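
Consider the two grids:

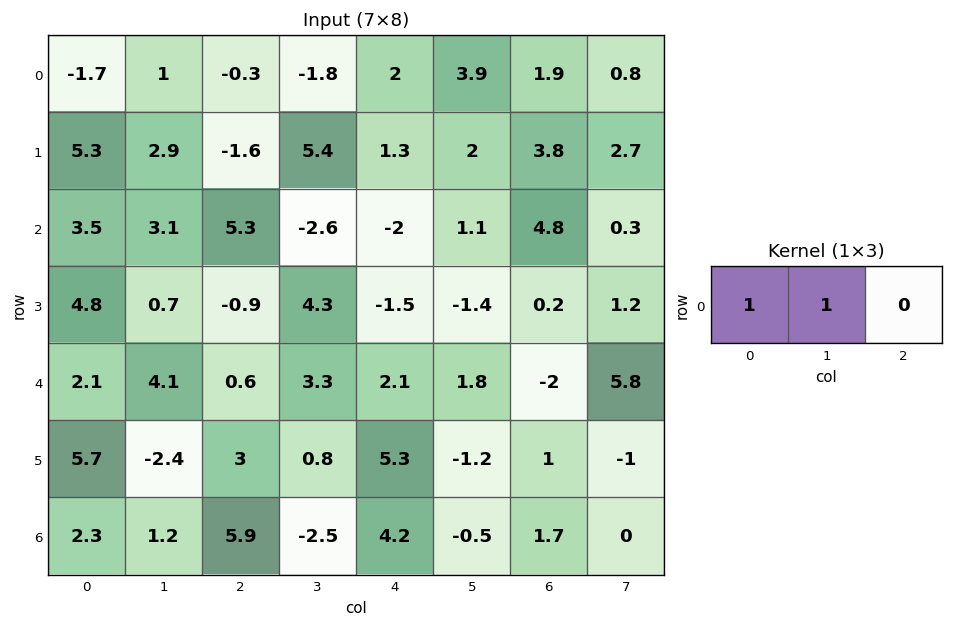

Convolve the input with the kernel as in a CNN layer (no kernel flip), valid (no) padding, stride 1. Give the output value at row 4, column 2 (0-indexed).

The receptive field on the input at this output position is [0.6 3.3 2.1]. Elementwise product with the kernel and sum: 0.6·1 + 3.3·1.

3.9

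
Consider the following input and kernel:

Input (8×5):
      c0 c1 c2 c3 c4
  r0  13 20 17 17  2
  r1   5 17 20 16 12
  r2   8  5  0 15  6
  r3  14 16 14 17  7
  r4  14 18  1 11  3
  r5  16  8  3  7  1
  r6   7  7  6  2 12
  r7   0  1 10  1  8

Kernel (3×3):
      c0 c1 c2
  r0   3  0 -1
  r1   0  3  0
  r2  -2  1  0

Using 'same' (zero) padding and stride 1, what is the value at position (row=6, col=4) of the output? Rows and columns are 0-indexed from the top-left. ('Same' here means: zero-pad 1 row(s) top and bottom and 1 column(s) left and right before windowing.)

The receptive field on the zero-padded input at this output position is [7 1 0 / 2 12 0 / 1 8 0]. Elementwise product with the kernel and sum: 7·3 + 0·-1 + 12·3 + 1·-2 + 8·1.

63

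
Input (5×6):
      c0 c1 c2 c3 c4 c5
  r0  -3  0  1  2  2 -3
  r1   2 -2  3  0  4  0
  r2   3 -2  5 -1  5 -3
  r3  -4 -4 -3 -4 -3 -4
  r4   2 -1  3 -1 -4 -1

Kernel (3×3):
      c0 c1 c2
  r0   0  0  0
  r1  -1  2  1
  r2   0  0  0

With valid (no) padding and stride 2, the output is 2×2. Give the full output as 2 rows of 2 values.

Output[0,0]: The receptive field on the input at this output position is [-3 0 1 / 2 -2 3 / 3 -2 5]. Elementwise product with the kernel and sum: 2·-1 + -2·2 + 3·1.
Output[0,1]: The receptive field on the input at this output position is [1 2 2 / 3 0 4 / 5 -1 5]. Elementwise product with the kernel and sum: 3·-1 + 0·2 + 4·1.

-3 1
-7 -8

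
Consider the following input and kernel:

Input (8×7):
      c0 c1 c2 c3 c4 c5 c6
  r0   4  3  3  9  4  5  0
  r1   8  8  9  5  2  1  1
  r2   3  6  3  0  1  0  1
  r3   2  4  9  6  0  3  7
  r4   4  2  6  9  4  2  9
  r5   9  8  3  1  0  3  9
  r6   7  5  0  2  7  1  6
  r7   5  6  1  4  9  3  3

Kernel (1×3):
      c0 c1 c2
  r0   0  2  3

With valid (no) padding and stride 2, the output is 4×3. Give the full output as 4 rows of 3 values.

15 30 10
21 3 3
22 30 31
10 25 20

Output[0,0]: The receptive field on the input at this output position is [4 3 3]. Elementwise product with the kernel and sum: 3·2 + 3·3.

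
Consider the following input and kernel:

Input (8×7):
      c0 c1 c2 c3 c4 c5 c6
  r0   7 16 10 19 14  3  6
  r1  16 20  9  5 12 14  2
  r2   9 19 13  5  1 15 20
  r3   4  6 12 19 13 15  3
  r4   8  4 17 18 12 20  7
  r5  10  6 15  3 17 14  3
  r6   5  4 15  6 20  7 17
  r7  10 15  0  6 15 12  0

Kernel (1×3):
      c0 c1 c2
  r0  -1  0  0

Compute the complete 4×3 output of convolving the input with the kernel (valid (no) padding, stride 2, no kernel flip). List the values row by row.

-7 -10 -14
-9 -13 -1
-8 -17 -12
-5 -15 -20

Output[0,0]: The receptive field on the input at this output position is [7 16 10]. Elementwise product with the kernel and sum: 7·-1.
Output[0,1]: The receptive field on the input at this output position is [10 19 14]. Elementwise product with the kernel and sum: 10·-1.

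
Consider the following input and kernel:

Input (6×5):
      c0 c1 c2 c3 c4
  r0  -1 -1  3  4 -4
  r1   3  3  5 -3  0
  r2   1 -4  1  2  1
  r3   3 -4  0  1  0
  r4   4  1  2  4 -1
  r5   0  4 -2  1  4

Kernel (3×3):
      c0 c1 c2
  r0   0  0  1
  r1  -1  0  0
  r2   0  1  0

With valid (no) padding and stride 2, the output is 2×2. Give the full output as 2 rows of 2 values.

-4 -7
-1 5

Output[0,0]: The receptive field on the input at this output position is [-1 -1 3 / 3 3 5 / 1 -4 1]. Elementwise product with the kernel and sum: 3·1 + 3·-1 + -4·1.
Output[0,1]: The receptive field on the input at this output position is [3 4 -4 / 5 -3 0 / 1 2 1]. Elementwise product with the kernel and sum: -4·1 + 5·-1 + 2·1.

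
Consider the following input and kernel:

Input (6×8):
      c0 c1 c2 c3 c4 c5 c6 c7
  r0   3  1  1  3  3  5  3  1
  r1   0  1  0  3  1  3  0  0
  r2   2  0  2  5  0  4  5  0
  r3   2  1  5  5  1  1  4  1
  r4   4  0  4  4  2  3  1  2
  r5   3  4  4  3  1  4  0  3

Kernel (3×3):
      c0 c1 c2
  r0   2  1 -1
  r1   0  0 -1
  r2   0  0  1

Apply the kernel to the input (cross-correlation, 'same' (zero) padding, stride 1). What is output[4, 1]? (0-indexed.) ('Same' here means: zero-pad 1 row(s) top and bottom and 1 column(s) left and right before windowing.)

0

The receptive field on the zero-padded input at this output position is [2 1 5 / 4 0 4 / 3 4 4]. Elementwise product with the kernel and sum: 2·2 + 1·1 + 5·-1 + 4·-1 + 4·1.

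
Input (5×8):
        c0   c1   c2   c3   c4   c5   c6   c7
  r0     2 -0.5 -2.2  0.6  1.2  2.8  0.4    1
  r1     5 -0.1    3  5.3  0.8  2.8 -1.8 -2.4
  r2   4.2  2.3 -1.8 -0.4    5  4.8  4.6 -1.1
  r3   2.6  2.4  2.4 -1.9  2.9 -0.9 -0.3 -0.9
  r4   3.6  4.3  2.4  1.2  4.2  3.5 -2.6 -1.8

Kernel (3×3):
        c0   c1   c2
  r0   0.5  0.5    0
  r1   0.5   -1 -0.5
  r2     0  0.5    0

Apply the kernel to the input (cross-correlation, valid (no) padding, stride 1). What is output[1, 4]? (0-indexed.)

The receptive field on the input at this output position is [0.8 2.8 -1.8 / 5 4.8 4.6 / 2.9 -0.9 -0.3]. Elementwise product with the kernel and sum: 0.8·0.5 + 2.8·0.5 + 5·0.5 + 4.8·-1 + 4.6·-0.5 + -0.9·0.5.

-3.25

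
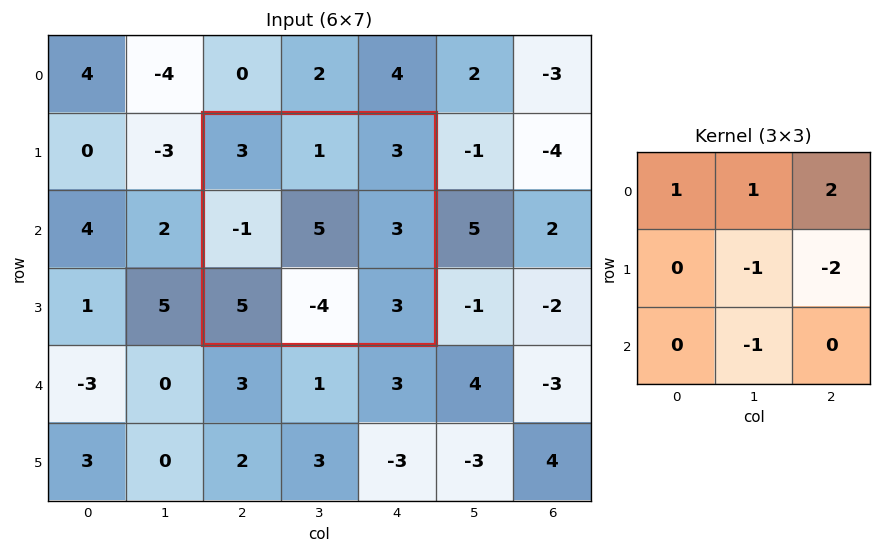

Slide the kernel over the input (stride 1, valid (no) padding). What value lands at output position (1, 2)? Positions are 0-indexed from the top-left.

The receptive field on the input at this output position is [3 1 3 / -1 5 3 / 5 -4 3]. Elementwise product with the kernel and sum: 3·1 + 1·1 + 3·2 + 5·-1 + 3·-2 + -4·-1.

3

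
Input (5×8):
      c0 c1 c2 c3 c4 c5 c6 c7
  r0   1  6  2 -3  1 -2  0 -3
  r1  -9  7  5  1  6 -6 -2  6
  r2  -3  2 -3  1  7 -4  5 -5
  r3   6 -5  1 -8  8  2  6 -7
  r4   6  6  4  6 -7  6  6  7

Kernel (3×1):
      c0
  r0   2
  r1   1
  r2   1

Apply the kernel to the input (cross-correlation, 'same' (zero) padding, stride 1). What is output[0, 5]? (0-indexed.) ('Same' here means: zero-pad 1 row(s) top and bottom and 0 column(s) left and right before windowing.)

The receptive field on the zero-padded input at this output position is [0 / -2 / -6]. Elementwise product with the kernel and sum: 0·2 + -2·1 + -6·1.

-8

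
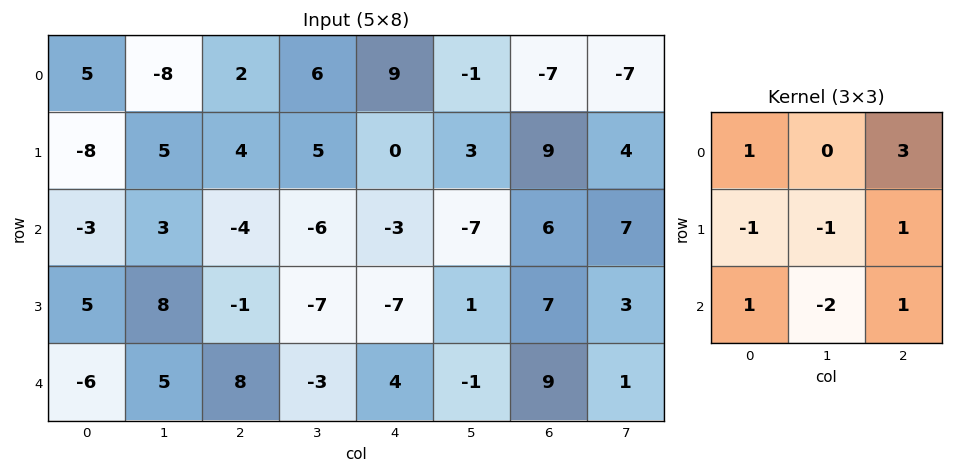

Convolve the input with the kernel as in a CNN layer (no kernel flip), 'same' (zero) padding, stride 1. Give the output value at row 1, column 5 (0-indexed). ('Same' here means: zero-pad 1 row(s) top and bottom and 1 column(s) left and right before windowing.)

11

The receptive field on the zero-padded input at this output position is [9 -1 -7 / 0 3 9 / -3 -7 6]. Elementwise product with the kernel and sum: 9·1 + -7·3 + 0·-1 + 3·-1 + 9·1 + -3·1 + -7·-2 + 6·1.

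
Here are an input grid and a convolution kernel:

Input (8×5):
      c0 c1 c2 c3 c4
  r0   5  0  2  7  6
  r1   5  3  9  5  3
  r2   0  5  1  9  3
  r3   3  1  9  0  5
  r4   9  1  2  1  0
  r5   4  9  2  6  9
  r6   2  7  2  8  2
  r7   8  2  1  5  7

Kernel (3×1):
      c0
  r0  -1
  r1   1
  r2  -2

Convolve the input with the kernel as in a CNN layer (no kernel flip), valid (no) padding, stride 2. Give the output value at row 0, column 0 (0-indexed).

0

The receptive field on the input at this output position is [5 / 5 / 0]. Elementwise product with the kernel and sum: 5·-1 + 5·1 + 0·-2.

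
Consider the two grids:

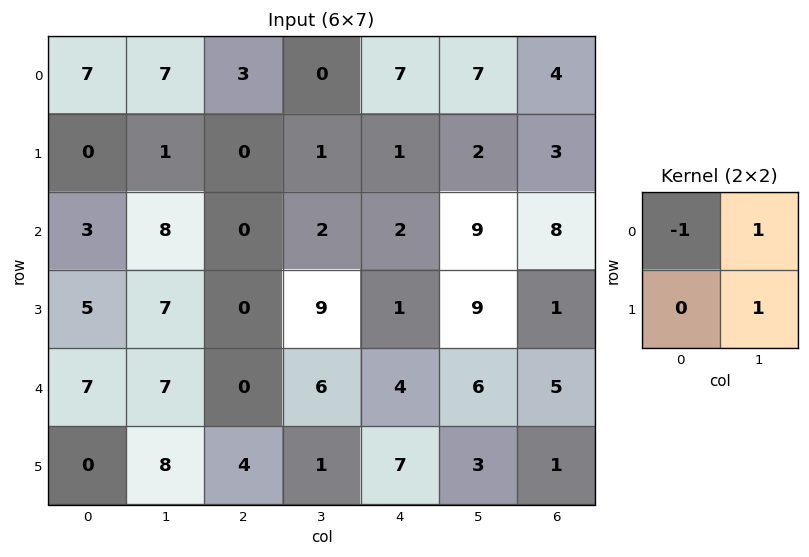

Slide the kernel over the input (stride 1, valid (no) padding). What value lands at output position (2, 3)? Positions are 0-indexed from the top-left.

1

The receptive field on the input at this output position is [2 2 / 9 1]. Elementwise product with the kernel and sum: 2·-1 + 2·1 + 1·1.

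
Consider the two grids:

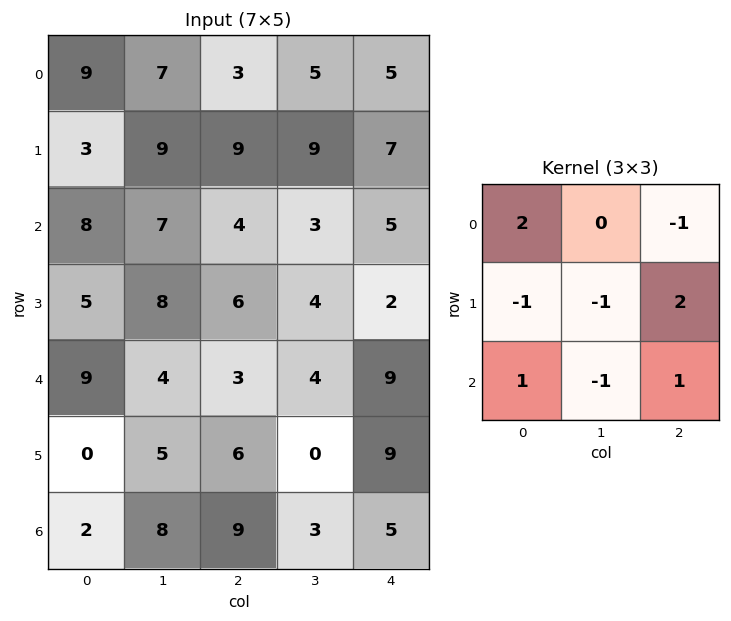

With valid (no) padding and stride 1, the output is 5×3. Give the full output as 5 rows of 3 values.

Output[0,0]: The receptive field on the input at this output position is [9 7 3 / 3 9 9 / 8 7 4]. Elementwise product with the kernel and sum: 9·2 + 3·-1 + 3·-1 + 9·-1 + 9·2 + 8·1 + 7·-1 + 4·1.
Output[0,1]: The receptive field on the input at this output position is [7 3 5 / 9 9 9 / 7 4 3]. Elementwise product with the kernel and sum: 7·2 + 5·-1 + 9·-1 + 9·-1 + 9·2 + 7·1 + 4·-1 + 3·1.

26 15 3
-7 10 18
19 10 5
-2 12 36
25 -5 20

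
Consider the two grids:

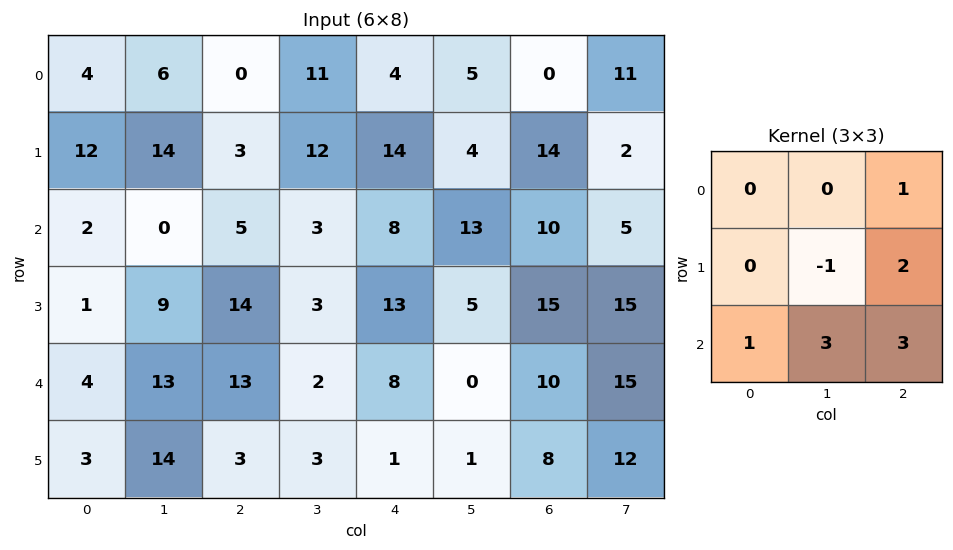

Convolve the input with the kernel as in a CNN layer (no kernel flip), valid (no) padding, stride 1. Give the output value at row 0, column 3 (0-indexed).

The receptive field on the input at this output position is [11 4 5 / 12 14 4 / 3 8 13]. Elementwise product with the kernel and sum: 5·1 + 14·-1 + 4·2 + 3·1 + 8·3 + 13·3.

65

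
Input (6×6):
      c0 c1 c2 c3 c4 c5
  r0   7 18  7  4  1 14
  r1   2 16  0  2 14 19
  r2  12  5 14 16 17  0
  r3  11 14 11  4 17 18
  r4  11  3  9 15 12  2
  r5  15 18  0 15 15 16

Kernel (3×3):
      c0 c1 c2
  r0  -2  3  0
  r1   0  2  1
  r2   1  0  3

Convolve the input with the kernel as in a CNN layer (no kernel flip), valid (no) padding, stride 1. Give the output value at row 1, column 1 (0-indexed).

The receptive field on the input at this output position is [16 0 2 / 5 14 16 / 14 11 4]. Elementwise product with the kernel and sum: 16·-2 + 0·3 + 14·2 + 16·1 + 14·1 + 4·3.

38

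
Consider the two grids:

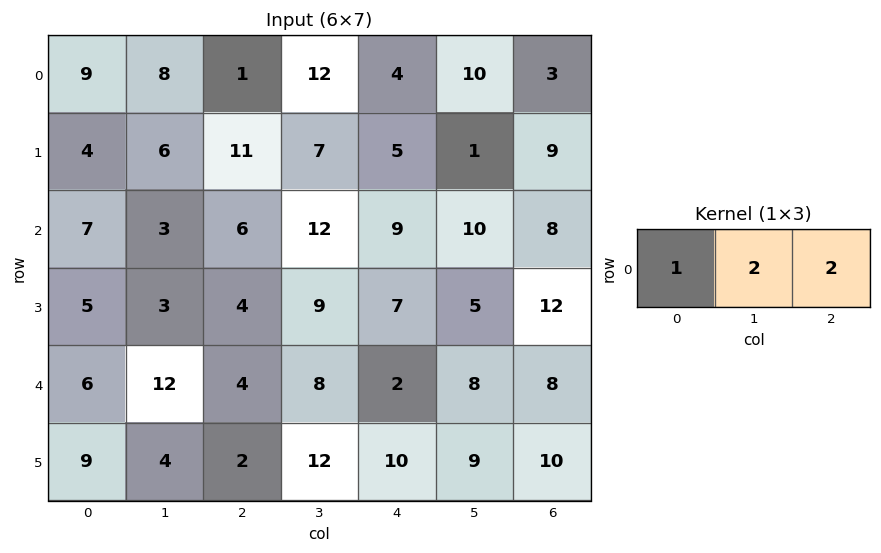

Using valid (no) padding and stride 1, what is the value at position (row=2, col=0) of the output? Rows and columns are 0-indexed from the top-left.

25

The receptive field on the input at this output position is [7 3 6]. Elementwise product with the kernel and sum: 7·1 + 3·2 + 6·2.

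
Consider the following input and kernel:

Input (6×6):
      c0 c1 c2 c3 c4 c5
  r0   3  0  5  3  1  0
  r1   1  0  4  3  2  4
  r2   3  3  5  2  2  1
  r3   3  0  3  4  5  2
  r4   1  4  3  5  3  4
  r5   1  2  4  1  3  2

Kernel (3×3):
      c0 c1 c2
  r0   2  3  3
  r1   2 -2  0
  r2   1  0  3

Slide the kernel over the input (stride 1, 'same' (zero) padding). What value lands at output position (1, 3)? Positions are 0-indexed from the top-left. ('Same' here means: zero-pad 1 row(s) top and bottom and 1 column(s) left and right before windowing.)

The receptive field on the zero-padded input at this output position is [5 3 1 / 4 3 2 / 5 2 2]. Elementwise product with the kernel and sum: 5·2 + 3·3 + 1·3 + 4·2 + 3·-2 + 5·1 + 2·3.

35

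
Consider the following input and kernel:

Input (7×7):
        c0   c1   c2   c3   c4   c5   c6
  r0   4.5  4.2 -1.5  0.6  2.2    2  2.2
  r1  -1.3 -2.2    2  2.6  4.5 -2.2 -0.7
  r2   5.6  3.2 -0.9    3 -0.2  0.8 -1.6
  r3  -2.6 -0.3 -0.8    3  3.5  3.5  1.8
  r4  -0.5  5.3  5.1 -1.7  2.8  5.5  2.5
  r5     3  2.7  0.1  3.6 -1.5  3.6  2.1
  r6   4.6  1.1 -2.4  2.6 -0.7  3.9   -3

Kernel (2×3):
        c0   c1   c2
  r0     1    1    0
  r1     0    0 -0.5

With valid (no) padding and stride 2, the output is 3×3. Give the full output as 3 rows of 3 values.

7.7 -3.15 4.55
9.2 0.35 -0.3
4.75 4.15 7.25

Output[0,0]: The receptive field on the input at this output position is [4.5 4.2 -1.5 / -1.3 -2.2 2]. Elementwise product with the kernel and sum: 4.5·1 + 4.2·1 + 2·-0.5.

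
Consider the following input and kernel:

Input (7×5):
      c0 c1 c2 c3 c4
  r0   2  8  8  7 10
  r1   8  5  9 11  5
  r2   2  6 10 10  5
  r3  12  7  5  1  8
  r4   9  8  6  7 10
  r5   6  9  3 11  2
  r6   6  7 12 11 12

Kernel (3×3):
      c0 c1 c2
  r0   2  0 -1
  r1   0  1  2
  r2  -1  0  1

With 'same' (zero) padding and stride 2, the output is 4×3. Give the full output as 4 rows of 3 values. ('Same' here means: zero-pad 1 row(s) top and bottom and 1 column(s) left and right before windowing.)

23 28 -1
16 23 26
27 35 1
11 41 34

Output[0,0]: The receptive field on the zero-padded input at this output position is [0 0 0 / 0 2 8 / 0 8 5]. Elementwise product with the kernel and sum: 0·2 + 0·-1 + 2·1 + 8·2 + 0·-1 + 5·1.
Output[0,1]: The receptive field on the zero-padded input at this output position is [0 0 0 / 8 8 7 / 5 9 11]. Elementwise product with the kernel and sum: 0·2 + 0·-1 + 8·1 + 7·2 + 5·-1 + 11·1.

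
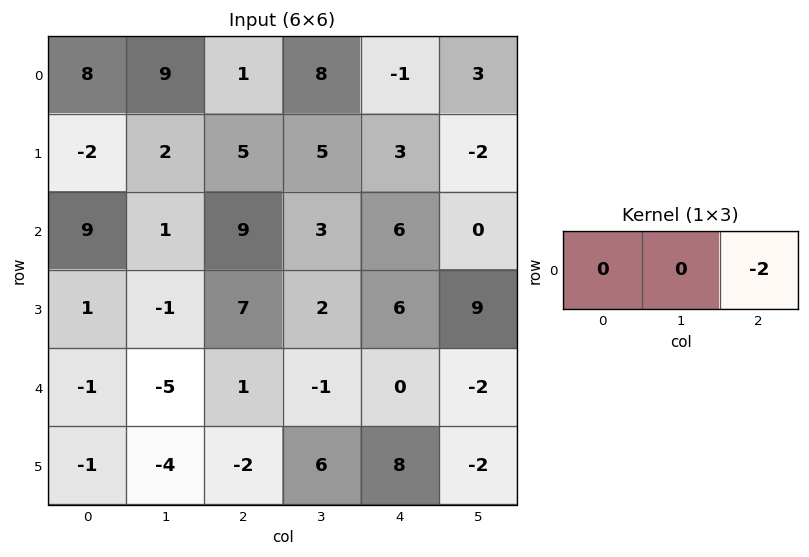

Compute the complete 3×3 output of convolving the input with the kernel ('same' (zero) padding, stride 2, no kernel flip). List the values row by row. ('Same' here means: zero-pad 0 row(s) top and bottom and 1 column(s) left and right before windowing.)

Output[0,0]: The receptive field on the zero-padded input at this output position is [0 8 9]. Elementwise product with the kernel and sum: 9·-2.

-18 -16 -6
-2 -6 0
10 2 4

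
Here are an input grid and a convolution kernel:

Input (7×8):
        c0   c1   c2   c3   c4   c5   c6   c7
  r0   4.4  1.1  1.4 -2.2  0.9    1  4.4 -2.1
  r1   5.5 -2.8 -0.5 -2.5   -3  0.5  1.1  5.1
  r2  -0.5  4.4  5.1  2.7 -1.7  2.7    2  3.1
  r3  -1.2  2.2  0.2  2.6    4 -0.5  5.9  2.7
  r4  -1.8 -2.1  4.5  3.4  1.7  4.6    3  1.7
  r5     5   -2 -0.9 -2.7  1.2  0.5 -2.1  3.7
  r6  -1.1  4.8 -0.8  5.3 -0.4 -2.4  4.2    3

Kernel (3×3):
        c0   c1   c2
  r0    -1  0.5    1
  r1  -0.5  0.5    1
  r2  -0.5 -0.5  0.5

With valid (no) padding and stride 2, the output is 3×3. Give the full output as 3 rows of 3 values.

-6.5 -10.35 7.35
13.9 -3.35 7.05
-1.4 -3.25 4.65

Output[0,0]: The receptive field on the input at this output position is [4.4 1.1 1.4 / 5.5 -2.8 -0.5 / -0.5 4.4 5.1]. Elementwise product with the kernel and sum: 4.4·-1 + 1.1·0.5 + 1.4·1 + 5.5·-0.5 + -2.8·0.5 + -0.5·1 + -0.5·-0.5 + 4.4·-0.5 + 5.1·0.5.
Output[0,1]: The receptive field on the input at this output position is [1.4 -2.2 0.9 / -0.5 -2.5 -3 / 5.1 2.7 -1.7]. Elementwise product with the kernel and sum: 1.4·-1 + -2.2·0.5 + 0.9·1 + -0.5·-0.5 + -2.5·0.5 + -3·1 + 5.1·-0.5 + 2.7·-0.5 + -1.7·0.5.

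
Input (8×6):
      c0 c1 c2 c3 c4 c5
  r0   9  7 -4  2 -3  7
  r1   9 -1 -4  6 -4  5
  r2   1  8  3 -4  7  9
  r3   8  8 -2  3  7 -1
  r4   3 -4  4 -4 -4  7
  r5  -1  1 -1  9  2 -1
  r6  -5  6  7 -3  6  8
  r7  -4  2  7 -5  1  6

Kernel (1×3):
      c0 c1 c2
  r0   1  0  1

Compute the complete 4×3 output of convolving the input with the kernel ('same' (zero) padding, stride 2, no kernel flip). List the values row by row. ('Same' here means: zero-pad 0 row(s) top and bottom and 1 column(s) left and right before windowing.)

Output[0,0]: The receptive field on the zero-padded input at this output position is [0 9 7]. Elementwise product with the kernel and sum: 0·1 + 7·1.
Output[0,1]: The receptive field on the zero-padded input at this output position is [7 -4 2]. Elementwise product with the kernel and sum: 7·1 + 2·1.

7 9 9
8 4 5
-4 -8 3
6 3 5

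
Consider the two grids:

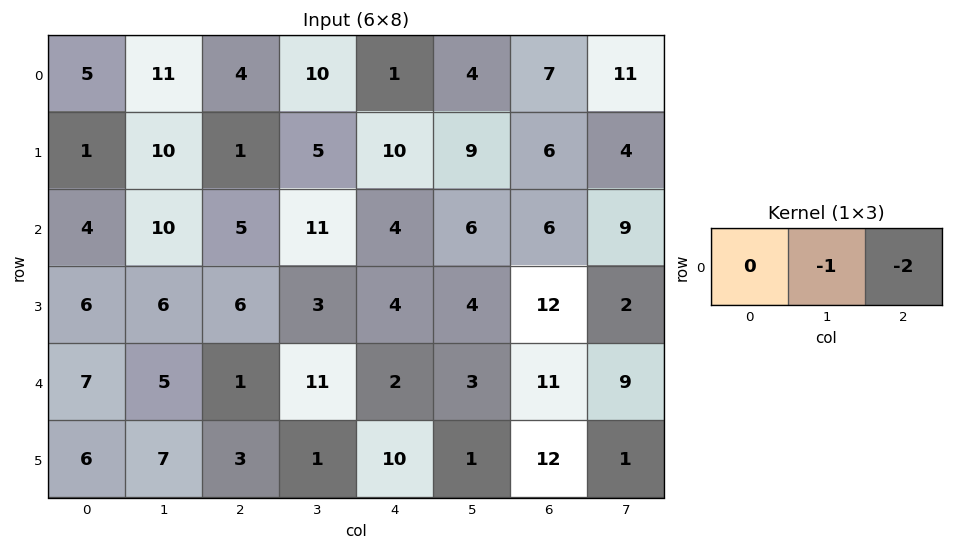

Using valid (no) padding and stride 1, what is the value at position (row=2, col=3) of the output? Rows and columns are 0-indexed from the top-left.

-16

The receptive field on the input at this output position is [11 4 6]. Elementwise product with the kernel and sum: 4·-1 + 6·-2.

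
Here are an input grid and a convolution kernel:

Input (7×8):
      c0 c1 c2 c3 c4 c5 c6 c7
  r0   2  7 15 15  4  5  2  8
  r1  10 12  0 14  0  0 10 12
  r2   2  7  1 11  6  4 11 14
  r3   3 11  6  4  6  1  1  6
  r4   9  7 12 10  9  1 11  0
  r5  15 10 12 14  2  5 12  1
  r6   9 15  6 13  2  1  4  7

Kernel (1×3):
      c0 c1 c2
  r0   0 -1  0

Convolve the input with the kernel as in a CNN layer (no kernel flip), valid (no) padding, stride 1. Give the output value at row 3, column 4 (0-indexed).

-1

The receptive field on the input at this output position is [6 1 1]. Elementwise product with the kernel and sum: 1·-1.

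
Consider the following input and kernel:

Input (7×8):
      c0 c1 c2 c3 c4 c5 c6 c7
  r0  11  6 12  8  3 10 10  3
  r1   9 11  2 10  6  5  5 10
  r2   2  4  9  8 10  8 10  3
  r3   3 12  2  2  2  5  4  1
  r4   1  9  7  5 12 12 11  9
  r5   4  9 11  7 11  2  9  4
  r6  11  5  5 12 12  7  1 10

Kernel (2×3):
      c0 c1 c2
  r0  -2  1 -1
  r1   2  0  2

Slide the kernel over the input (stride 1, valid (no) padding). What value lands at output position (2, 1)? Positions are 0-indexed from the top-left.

21

The receptive field on the input at this output position is [4 9 8 / 12 2 2]. Elementwise product with the kernel and sum: 4·-2 + 9·1 + 8·-1 + 12·2 + 2·2.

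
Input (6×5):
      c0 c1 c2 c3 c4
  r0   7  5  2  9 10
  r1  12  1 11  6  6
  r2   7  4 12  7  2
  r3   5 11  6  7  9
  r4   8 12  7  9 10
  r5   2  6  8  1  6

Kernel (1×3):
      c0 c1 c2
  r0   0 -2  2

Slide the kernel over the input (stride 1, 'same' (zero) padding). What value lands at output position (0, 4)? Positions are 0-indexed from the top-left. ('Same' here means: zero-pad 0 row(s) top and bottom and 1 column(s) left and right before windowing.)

-20

The receptive field on the zero-padded input at this output position is [9 10 0]. Elementwise product with the kernel and sum: 10·-2 + 0·2.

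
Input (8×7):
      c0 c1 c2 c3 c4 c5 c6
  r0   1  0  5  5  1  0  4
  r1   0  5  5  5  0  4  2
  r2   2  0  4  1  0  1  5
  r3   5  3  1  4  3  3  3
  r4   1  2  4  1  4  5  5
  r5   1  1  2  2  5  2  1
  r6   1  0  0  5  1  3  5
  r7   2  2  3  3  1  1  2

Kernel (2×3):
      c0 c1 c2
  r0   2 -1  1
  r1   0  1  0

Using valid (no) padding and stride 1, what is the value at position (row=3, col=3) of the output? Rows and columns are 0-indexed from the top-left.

12

The receptive field on the input at this output position is [4 3 3 / 1 4 5]. Elementwise product with the kernel and sum: 4·2 + 3·-1 + 3·1 + 4·1.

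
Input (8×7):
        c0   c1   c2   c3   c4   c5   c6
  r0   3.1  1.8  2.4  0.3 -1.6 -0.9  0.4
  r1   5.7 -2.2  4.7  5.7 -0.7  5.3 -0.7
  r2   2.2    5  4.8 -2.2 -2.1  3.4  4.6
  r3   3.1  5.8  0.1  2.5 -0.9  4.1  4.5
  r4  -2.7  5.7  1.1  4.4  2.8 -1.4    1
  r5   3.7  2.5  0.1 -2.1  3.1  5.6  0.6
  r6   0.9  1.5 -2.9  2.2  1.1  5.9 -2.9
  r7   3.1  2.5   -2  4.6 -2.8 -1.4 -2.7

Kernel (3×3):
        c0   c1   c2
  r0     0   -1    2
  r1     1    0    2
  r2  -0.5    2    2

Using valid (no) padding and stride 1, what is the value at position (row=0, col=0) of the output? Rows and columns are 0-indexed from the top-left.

The receptive field on the input at this output position is [3.1 1.8 2.4 / 5.7 -2.2 4.7 / 2.2 5 4.8]. Elementwise product with the kernel and sum: 1.8·-1 + 2.4·2 + 5.7·1 + 4.7·2 + 2.2·-0.5 + 5·2 + 4.8·2.

36.6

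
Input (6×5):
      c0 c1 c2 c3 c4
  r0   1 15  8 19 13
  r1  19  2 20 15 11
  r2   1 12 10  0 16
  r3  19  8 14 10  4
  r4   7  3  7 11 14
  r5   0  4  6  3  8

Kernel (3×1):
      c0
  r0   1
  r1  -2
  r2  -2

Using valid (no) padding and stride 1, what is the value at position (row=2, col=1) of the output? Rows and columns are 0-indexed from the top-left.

-10

The receptive field on the input at this output position is [12 / 8 / 3]. Elementwise product with the kernel and sum: 12·1 + 8·-2 + 3·-2.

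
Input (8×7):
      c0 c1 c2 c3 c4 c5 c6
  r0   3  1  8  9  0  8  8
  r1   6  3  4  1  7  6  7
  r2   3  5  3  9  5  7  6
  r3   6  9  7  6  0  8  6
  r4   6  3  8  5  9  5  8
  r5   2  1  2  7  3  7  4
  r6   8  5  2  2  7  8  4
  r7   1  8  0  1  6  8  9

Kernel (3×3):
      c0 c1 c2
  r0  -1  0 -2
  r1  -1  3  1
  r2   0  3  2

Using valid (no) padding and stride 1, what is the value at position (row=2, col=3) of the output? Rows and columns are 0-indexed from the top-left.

The receptive field on the input at this output position is [9 5 7 / 6 0 8 / 5 9 5]. Elementwise product with the kernel and sum: 9·-1 + 7·-2 + 6·-1 + 0·3 + 8·1 + 9·3 + 5·2.

16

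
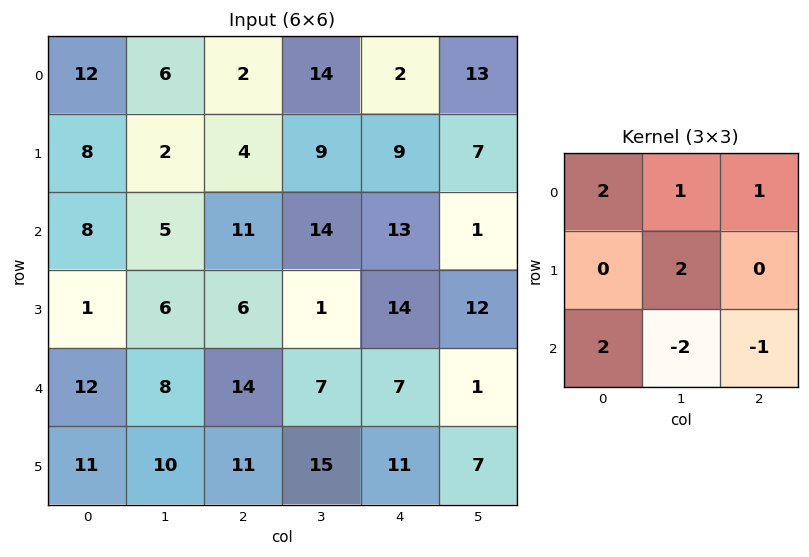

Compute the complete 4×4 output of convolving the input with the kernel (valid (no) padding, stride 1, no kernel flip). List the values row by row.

Output[0,0]: The receptive field on the input at this output position is [12 6 2 / 8 2 4 / 8 5 11]. Elementwise product with the kernel and sum: 12·2 + 6·1 + 2·1 + 2·2 + 8·2 + 5·-2 + 11·-1.
Output[0,1]: The receptive field on the input at this output position is [6 2 14 / 2 4 9 / 5 11 14]. Elementwise product with the kernel and sum: 6·2 + 2·1 + 14·1 + 4·2 + 5·2 + 11·-2 + 14·-1.

31 10 19 62
16 38 50 22
38 28 58 69
21 30 22 43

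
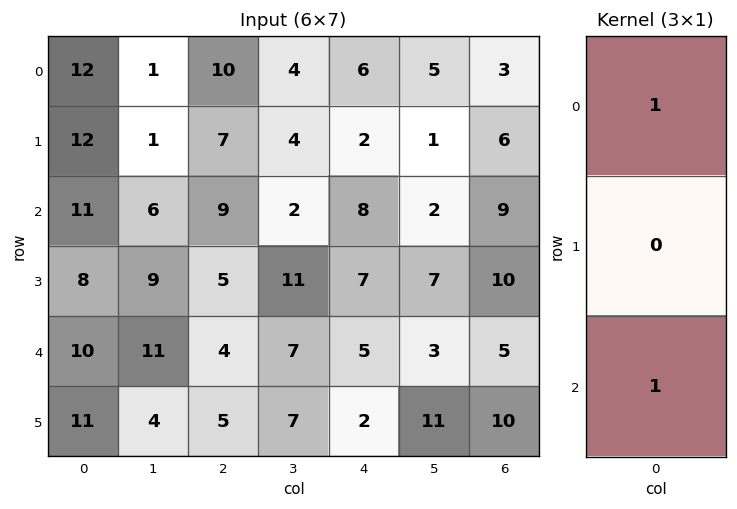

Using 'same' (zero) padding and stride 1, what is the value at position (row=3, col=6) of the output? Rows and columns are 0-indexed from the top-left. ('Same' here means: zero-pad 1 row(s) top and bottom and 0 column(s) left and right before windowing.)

14

The receptive field on the zero-padded input at this output position is [9 / 10 / 5]. Elementwise product with the kernel and sum: 9·1 + 5·1.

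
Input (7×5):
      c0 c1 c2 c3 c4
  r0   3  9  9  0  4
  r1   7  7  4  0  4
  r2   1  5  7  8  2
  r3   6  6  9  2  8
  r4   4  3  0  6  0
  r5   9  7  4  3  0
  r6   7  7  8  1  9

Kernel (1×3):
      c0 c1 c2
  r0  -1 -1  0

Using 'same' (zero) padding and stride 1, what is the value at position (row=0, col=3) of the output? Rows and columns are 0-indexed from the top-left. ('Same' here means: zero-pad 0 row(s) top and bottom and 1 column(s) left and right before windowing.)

The receptive field on the zero-padded input at this output position is [9 0 4]. Elementwise product with the kernel and sum: 9·-1 + 0·-1.

-9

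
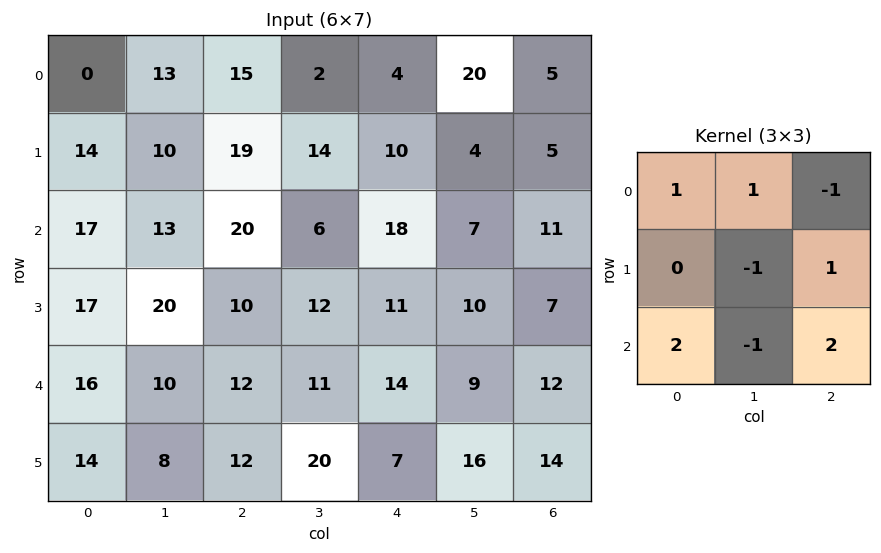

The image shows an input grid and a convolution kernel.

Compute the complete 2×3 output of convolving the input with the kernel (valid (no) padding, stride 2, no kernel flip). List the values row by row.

Output[0,0]: The receptive field on the input at this output position is [0 13 15 / 14 10 19 / 17 13 20]. Elementwise product with the kernel and sum: 0·1 + 13·1 + 15·-1 + 10·-1 + 19·1 + 17·2 + 13·-1 + 20·2.

68 79 71
46 48 54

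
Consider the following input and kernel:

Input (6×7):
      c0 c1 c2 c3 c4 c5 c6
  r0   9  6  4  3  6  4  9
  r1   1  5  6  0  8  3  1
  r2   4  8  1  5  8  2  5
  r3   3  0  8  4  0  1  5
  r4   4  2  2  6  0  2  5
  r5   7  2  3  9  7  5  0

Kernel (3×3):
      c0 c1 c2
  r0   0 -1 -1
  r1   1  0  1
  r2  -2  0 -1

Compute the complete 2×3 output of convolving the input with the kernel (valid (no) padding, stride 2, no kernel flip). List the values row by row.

Output[0,0]: The receptive field on the input at this output position is [9 6 4 / 1 5 6 / 4 8 1]. Elementwise product with the kernel and sum: 6·-1 + 4·-1 + 1·1 + 6·1 + 4·-2 + 1·-1.

-12 -5 -25
-8 -9 -7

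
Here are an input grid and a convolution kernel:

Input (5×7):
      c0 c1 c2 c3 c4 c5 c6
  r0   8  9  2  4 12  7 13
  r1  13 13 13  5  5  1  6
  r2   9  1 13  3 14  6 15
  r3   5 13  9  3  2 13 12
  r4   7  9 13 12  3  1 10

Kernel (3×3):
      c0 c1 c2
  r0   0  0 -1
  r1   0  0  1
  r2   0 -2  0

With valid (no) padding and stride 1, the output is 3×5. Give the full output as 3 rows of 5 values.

9 -25 -13 -34 -19
-26 -20 3 1 -17
-22 -26 -36 1 -5

Output[0,0]: The receptive field on the input at this output position is [8 9 2 / 13 13 13 / 9 1 13]. Elementwise product with the kernel and sum: 2·-1 + 13·1 + 1·-2.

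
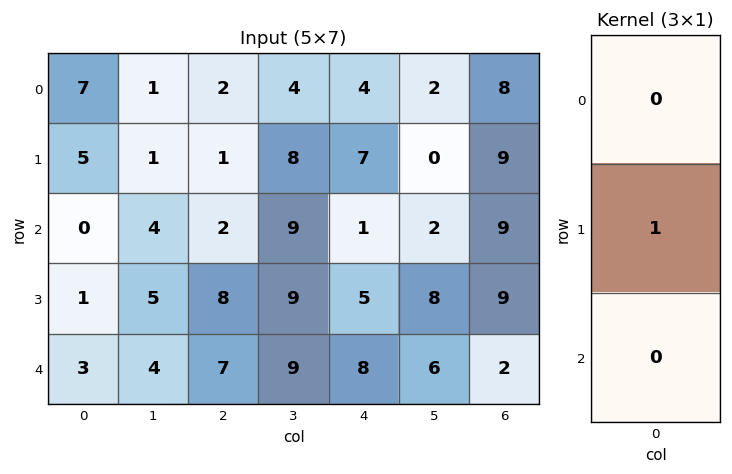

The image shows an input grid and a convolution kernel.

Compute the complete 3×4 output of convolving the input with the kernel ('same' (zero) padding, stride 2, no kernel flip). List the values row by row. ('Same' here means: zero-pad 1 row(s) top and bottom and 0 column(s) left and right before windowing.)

7 2 4 8
0 2 1 9
3 7 8 2

Output[0,0]: The receptive field on the zero-padded input at this output position is [0 / 7 / 5]. Elementwise product with the kernel and sum: 7·1.
Output[0,1]: The receptive field on the zero-padded input at this output position is [0 / 2 / 1]. Elementwise product with the kernel and sum: 2·1.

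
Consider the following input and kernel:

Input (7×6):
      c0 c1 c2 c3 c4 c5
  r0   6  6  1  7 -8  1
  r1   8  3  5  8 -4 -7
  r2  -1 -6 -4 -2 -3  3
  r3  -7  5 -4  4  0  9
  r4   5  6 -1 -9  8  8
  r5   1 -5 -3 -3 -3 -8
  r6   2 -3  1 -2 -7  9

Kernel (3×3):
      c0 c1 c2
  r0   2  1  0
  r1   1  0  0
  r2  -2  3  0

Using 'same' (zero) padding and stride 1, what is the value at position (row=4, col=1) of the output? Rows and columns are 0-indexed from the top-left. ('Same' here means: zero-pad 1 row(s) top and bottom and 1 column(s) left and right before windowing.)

-21

The receptive field on the zero-padded input at this output position is [-7 5 -4 / 5 6 -1 / 1 -5 -3]. Elementwise product with the kernel and sum: -7·2 + 5·1 + 5·1 + 1·-2 + -5·3.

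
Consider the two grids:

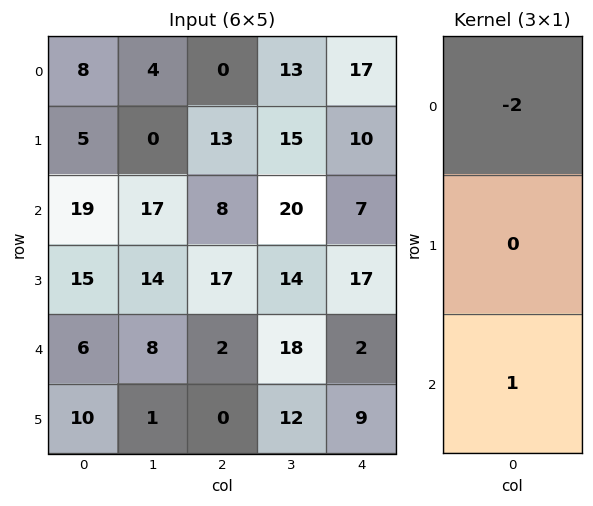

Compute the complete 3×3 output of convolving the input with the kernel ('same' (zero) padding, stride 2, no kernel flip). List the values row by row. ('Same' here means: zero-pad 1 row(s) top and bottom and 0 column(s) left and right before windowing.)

5 13 10
5 -9 -3
-20 -34 -25

Output[0,0]: The receptive field on the zero-padded input at this output position is [0 / 8 / 5]. Elementwise product with the kernel and sum: 0·-2 + 5·1.
Output[0,1]: The receptive field on the zero-padded input at this output position is [0 / 0 / 13]. Elementwise product with the kernel and sum: 0·-2 + 13·1.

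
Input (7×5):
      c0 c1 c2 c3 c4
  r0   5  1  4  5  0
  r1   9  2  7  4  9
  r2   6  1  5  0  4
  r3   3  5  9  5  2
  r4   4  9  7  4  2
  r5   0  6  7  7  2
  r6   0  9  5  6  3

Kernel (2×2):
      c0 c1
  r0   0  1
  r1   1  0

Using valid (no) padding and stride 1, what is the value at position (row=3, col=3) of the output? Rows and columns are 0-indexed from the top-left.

The receptive field on the input at this output position is [5 2 / 4 2]. Elementwise product with the kernel and sum: 2·1 + 4·1.

6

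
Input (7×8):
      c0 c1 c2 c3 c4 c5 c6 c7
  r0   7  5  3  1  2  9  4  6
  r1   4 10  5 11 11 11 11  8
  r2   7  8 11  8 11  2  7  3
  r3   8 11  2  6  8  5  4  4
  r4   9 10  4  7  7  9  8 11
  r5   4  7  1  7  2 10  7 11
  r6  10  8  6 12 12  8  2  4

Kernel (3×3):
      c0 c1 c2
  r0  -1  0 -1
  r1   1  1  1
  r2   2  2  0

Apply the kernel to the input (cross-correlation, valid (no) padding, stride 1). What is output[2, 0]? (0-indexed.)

41

The receptive field on the input at this output position is [7 8 11 / 8 11 2 / 9 10 4]. Elementwise product with the kernel and sum: 7·-1 + 11·-1 + 8·1 + 11·1 + 2·1 + 9·2 + 10·2.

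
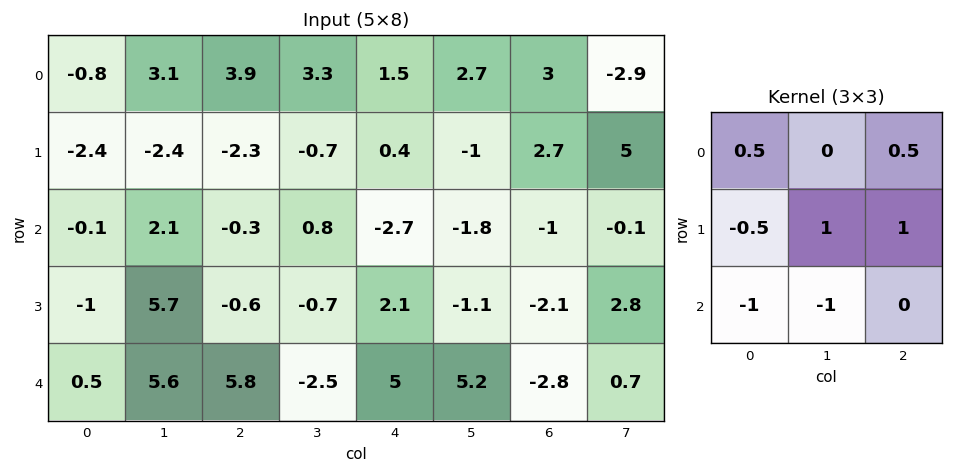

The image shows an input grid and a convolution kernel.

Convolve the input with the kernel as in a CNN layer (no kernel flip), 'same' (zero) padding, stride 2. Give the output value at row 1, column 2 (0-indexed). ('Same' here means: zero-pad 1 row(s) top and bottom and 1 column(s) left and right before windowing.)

-7.15

The receptive field on the zero-padded input at this output position is [-0.7 0.4 -1 / 0.8 -2.7 -1.8 / -0.7 2.1 -1.1]. Elementwise product with the kernel and sum: -0.7·0.5 + -1·0.5 + 0.8·-0.5 + -2.7·1 + -1.8·1 + -0.7·-1 + 2.1·-1.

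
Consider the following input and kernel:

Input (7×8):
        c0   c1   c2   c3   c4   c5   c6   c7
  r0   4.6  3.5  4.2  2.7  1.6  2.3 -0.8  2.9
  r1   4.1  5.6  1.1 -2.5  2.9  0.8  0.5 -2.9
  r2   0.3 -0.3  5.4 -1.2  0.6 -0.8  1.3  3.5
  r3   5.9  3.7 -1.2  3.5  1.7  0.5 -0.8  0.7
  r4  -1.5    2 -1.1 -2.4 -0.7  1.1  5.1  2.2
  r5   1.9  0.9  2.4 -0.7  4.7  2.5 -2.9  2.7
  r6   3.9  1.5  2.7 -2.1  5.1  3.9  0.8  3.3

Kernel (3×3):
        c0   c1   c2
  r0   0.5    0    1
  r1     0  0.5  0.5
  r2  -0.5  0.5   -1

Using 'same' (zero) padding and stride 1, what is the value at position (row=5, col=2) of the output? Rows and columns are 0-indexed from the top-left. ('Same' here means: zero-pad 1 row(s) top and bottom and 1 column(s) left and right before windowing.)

The receptive field on the zero-padded input at this output position is [2 -1.1 -2.4 / 0.9 2.4 -0.7 / 1.5 2.7 -2.1]. Elementwise product with the kernel and sum: 2·0.5 + -2.4·1 + 2.4·0.5 + -0.7·0.5 + 1.5·-0.5 + 2.7·0.5 + -2.1·-1.

2.15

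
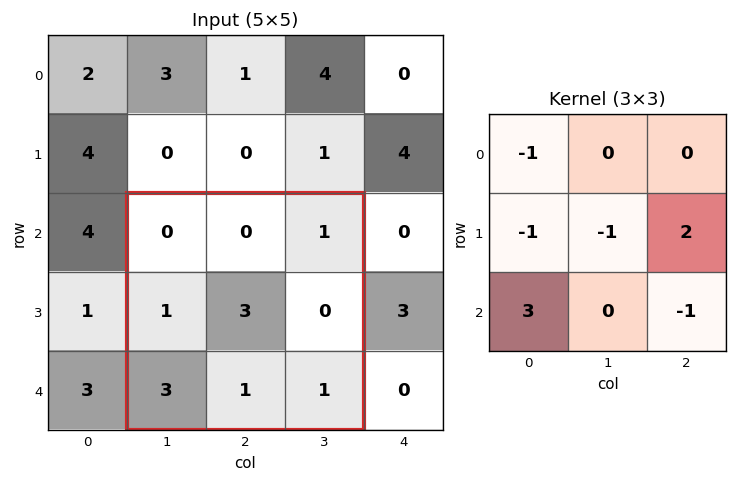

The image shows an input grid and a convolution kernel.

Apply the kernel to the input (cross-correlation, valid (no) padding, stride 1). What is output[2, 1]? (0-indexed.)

The receptive field on the input at this output position is [0 0 1 / 1 3 0 / 3 1 1]. Elementwise product with the kernel and sum: 0·-1 + 1·-1 + 3·-1 + 0·2 + 3·3 + 1·-1.

4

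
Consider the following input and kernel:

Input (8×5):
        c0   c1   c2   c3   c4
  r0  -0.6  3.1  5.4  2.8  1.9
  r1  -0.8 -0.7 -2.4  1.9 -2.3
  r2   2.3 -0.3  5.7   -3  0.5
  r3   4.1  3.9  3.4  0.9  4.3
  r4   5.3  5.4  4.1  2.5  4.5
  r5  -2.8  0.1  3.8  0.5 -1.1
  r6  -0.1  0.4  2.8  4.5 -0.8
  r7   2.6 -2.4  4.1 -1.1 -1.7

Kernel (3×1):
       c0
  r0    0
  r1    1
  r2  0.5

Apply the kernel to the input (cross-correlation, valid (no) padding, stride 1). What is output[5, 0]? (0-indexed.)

The receptive field on the input at this output position is [-2.8 / -0.1 / 2.6]. Elementwise product with the kernel and sum: -0.1·1 + 2.6·0.5.

1.2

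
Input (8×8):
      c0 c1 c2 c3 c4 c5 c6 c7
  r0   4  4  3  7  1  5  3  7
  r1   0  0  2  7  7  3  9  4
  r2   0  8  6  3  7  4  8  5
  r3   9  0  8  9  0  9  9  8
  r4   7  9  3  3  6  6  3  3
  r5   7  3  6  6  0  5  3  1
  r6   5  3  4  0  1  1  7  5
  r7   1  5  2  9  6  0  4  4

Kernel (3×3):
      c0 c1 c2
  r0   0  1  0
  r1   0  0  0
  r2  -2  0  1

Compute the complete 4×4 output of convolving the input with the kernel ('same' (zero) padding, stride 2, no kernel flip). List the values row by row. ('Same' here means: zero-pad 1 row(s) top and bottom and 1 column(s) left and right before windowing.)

Output[0,0]: The receptive field on the zero-padded input at this output position is [0 0 0 / 0 4 4 / 0 0 0]. Elementwise product with the kernel and sum: 0·1 + 0·-2 + 0·1.

0 7 -11 -2
0 11 -2 -1
12 8 -7 0
12 5 -18 7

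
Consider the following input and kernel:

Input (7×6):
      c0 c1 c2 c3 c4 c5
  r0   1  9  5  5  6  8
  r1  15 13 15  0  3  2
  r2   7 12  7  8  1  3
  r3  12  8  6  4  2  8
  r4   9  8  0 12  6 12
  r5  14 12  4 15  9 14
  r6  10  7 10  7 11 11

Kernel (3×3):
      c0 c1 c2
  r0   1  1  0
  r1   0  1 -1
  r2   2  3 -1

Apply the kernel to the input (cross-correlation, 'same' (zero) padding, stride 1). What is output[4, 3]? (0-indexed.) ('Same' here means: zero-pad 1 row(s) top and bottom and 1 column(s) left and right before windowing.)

60

The receptive field on the zero-padded input at this output position is [6 4 2 / 0 12 6 / 4 15 9]. Elementwise product with the kernel and sum: 6·1 + 4·1 + 12·1 + 6·-1 + 4·2 + 15·3 + 9·-1.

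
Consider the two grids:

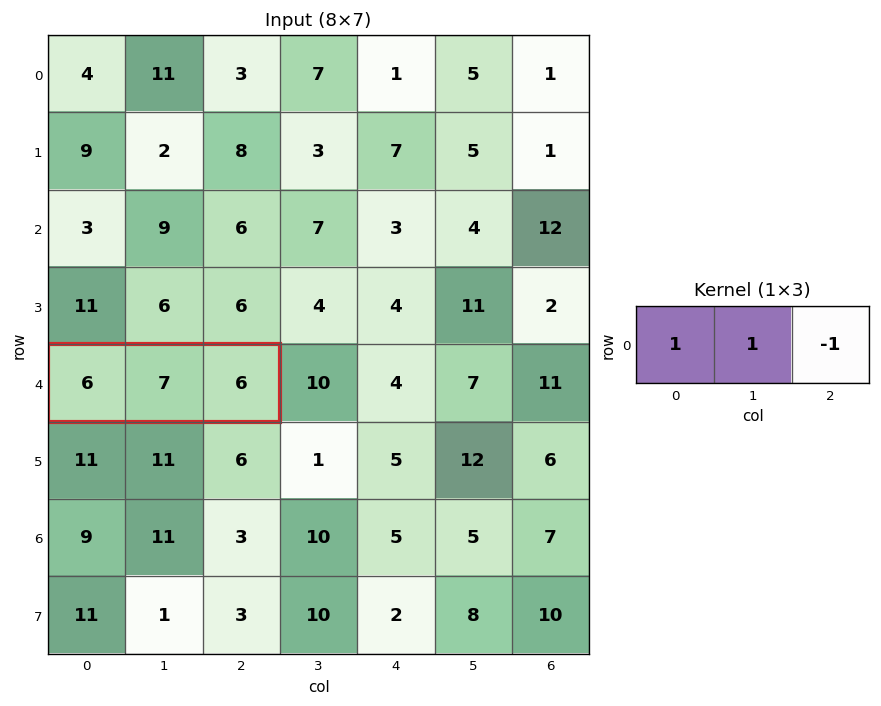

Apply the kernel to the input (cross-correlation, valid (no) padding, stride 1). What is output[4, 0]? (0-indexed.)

7

The receptive field on the input at this output position is [6 7 6]. Elementwise product with the kernel and sum: 6·1 + 7·1 + 6·-1.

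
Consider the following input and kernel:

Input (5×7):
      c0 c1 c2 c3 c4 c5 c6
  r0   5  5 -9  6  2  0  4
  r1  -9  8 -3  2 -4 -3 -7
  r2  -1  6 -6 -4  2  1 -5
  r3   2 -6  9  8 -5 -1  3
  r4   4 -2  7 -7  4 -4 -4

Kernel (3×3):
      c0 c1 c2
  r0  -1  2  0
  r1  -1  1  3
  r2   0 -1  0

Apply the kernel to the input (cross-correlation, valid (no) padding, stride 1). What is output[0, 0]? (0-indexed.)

7

The receptive field on the input at this output position is [5 5 -9 / -9 8 -3 / -1 6 -6]. Elementwise product with the kernel and sum: 5·-1 + 5·2 + -9·-1 + 8·1 + -3·3 + 6·-1.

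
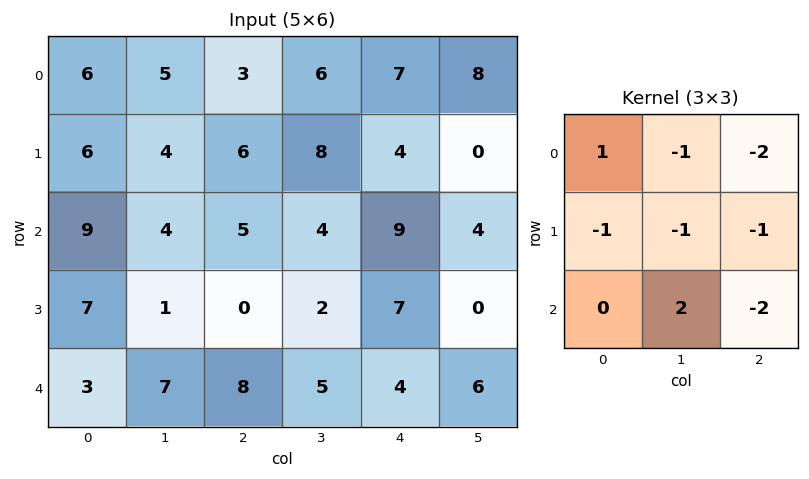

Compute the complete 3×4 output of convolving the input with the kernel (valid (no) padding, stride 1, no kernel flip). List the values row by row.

Output[0,0]: The receptive field on the input at this output position is [6 5 3 / 6 4 6 / 9 4 5]. Elementwise product with the kernel and sum: 6·1 + 5·-1 + 3·-2 + 6·-1 + 4·-1 + 6·-1 + 4·2 + 5·-2.
Output[0,1]: The receptive field on the input at this output position is [5 3 6 / 4 6 8 / 4 5 4]. Elementwise product with the kernel and sum: 5·1 + 3·-1 + 6·-2 + 4·-1 + 6·-1 + 8·-1 + 5·2 + 4·-2.

-23 -26 -45 -19
-26 -35 -38 1
-15 -6 -24 -26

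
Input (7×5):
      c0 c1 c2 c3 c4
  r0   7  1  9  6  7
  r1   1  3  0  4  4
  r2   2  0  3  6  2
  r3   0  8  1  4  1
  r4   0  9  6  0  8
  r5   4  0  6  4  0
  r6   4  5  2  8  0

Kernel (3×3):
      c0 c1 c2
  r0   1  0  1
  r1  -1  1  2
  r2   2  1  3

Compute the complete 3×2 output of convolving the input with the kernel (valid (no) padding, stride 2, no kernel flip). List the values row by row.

31 46
42 46
33 24

Output[0,0]: The receptive field on the input at this output position is [7 1 9 / 1 3 0 / 2 0 3]. Elementwise product with the kernel and sum: 7·1 + 9·1 + 1·-1 + 3·1 + 0·2 + 2·2 + 0·1 + 3·3.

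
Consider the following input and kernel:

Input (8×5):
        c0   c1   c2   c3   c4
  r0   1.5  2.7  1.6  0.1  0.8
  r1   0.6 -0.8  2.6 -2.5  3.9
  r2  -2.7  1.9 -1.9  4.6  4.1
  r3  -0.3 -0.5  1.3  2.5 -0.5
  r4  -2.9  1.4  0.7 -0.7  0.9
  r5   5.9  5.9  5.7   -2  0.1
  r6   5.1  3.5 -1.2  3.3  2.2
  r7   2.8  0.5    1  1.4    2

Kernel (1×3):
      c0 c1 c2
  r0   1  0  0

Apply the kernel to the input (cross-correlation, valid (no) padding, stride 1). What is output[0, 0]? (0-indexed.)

The receptive field on the input at this output position is [1.5 2.7 1.6]. Elementwise product with the kernel and sum: 1.5·1.

1.5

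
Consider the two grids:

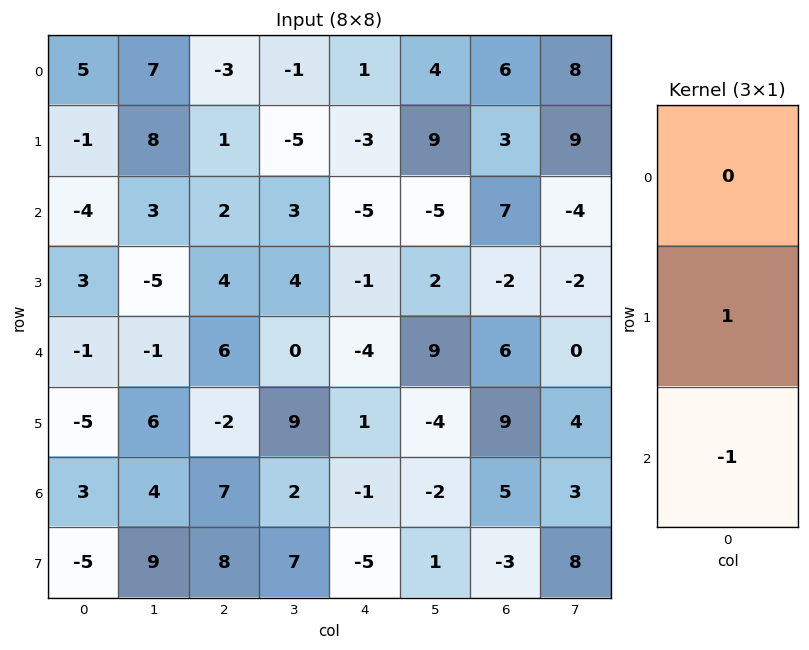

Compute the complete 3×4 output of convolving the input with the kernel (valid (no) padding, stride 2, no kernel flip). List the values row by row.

3 -1 2 -4
4 -2 3 -8
-8 -9 2 4

Output[0,0]: The receptive field on the input at this output position is [5 / -1 / -4]. Elementwise product with the kernel and sum: -1·1 + -4·-1.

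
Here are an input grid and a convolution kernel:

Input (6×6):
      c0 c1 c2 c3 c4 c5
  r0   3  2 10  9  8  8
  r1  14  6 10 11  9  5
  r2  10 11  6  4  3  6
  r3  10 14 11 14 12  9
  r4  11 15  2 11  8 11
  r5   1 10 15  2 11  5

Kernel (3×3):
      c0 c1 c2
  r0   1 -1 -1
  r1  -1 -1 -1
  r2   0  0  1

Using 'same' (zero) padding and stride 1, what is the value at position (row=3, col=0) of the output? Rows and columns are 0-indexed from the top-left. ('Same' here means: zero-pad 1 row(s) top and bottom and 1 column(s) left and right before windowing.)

The receptive field on the zero-padded input at this output position is [0 10 11 / 0 10 14 / 0 11 15]. Elementwise product with the kernel and sum: 0·1 + 10·-1 + 11·-1 + 0·-1 + 10·-1 + 14·-1 + 15·1.

-30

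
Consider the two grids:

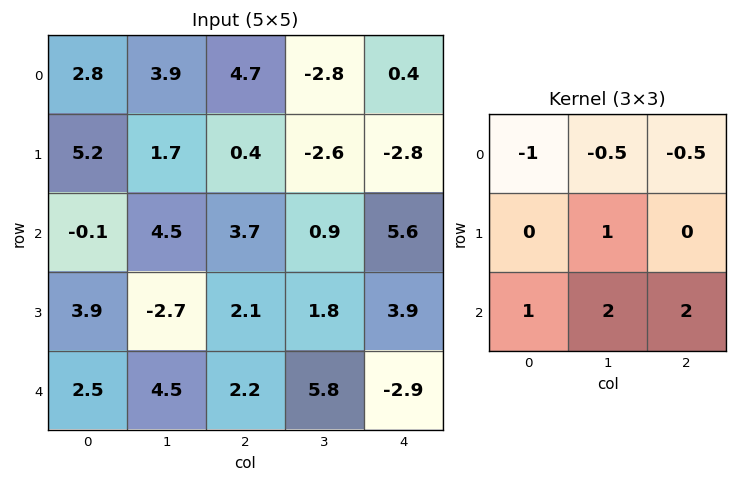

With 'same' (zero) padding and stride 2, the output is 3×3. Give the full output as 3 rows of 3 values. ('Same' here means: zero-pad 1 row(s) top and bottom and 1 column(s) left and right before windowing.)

16.6 2 -7.8
-1.15 8.2 19.2
1.9 2.95 -6.65

Output[0,0]: The receptive field on the zero-padded input at this output position is [0 0 0 / 0 2.8 3.9 / 0 5.2 1.7]. Elementwise product with the kernel and sum: 0·-1 + 0·-0.5 + 0·-0.5 + 2.8·1 + 0·1 + 5.2·2 + 1.7·2.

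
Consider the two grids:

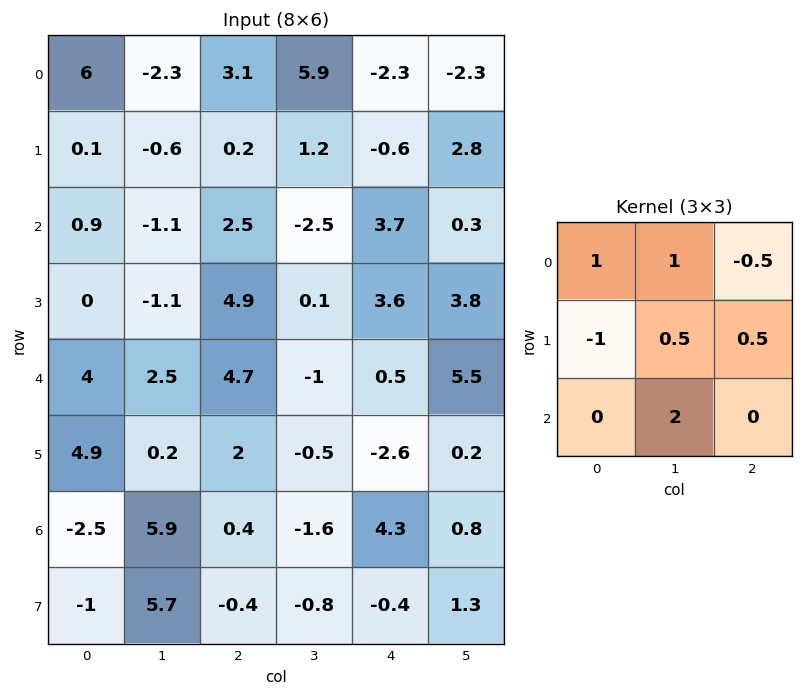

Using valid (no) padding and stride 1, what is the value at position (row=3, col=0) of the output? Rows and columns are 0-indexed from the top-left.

-3.55

The receptive field on the input at this output position is [0 -1.1 4.9 / 4 2.5 4.7 / 4.9 0.2 2]. Elementwise product with the kernel and sum: 0·1 + -1.1·1 + 4.9·-0.5 + 4·-1 + 2.5·0.5 + 4.7·0.5 + 0.2·2.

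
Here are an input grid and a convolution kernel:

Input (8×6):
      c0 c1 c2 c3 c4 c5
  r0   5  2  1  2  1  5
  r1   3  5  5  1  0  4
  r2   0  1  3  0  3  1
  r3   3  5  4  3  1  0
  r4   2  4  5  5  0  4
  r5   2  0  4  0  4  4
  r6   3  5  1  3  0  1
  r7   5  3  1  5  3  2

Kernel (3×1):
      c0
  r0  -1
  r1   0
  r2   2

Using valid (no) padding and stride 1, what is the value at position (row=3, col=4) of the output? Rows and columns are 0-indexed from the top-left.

The receptive field on the input at this output position is [1 / 0 / 4]. Elementwise product with the kernel and sum: 1·-1 + 4·2.

7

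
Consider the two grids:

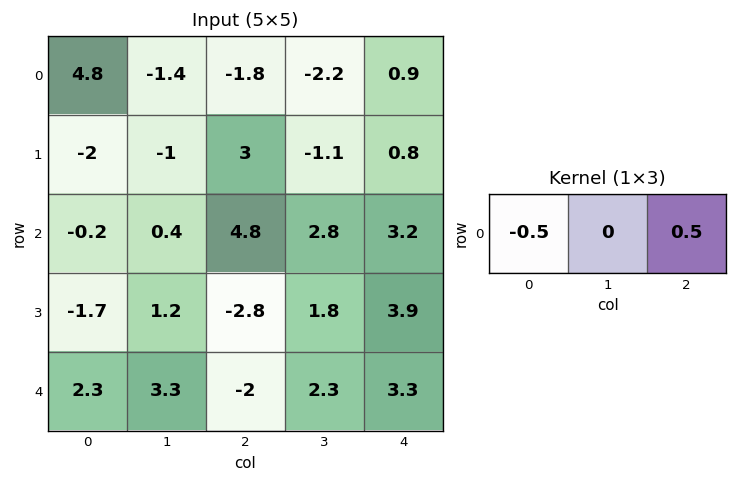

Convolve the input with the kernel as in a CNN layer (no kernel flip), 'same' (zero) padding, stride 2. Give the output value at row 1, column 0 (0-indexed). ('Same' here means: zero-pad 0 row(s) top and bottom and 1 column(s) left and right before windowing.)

0.2

The receptive field on the zero-padded input at this output position is [0 -0.2 0.4]. Elementwise product with the kernel and sum: 0·-0.5 + 0.4·0.5.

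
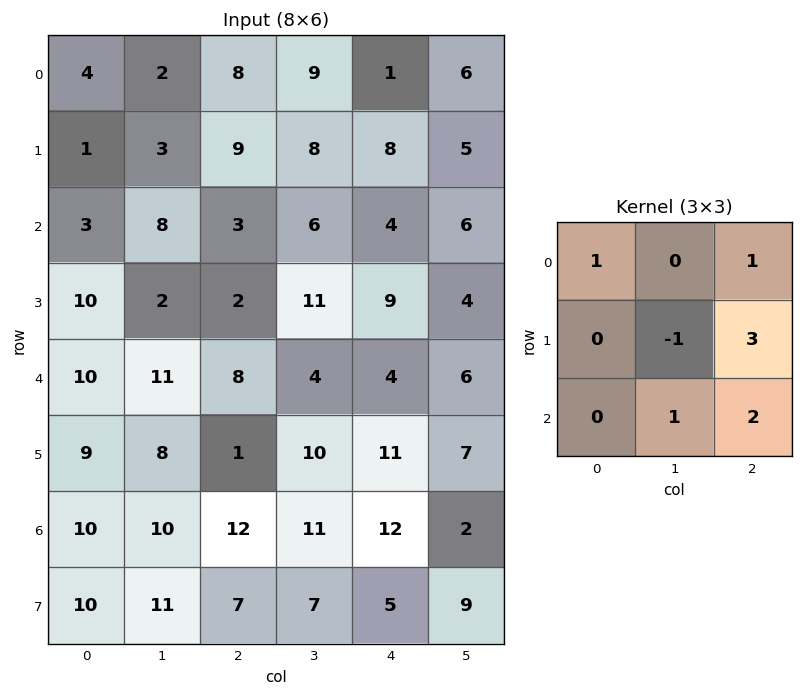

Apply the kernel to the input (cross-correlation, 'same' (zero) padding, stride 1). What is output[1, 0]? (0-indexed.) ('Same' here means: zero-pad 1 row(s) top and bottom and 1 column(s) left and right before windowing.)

The receptive field on the zero-padded input at this output position is [0 4 2 / 0 1 3 / 0 3 8]. Elementwise product with the kernel and sum: 0·1 + 2·1 + 1·-1 + 3·3 + 3·1 + 8·2.

29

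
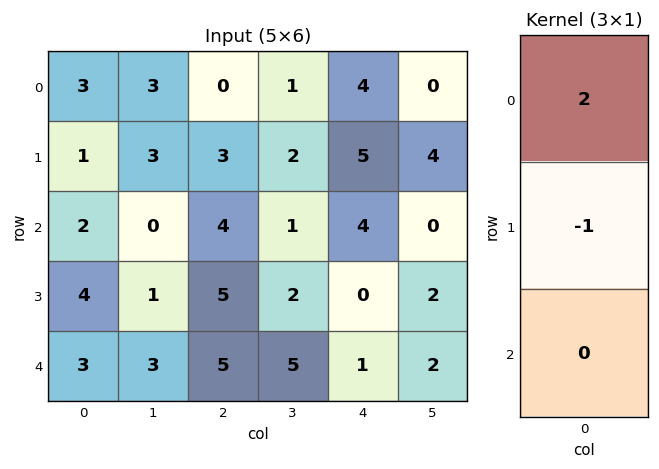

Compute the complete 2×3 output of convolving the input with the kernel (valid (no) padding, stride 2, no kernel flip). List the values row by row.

5 -3 3
0 3 8

Output[0,0]: The receptive field on the input at this output position is [3 / 1 / 2]. Elementwise product with the kernel and sum: 3·2 + 1·-1.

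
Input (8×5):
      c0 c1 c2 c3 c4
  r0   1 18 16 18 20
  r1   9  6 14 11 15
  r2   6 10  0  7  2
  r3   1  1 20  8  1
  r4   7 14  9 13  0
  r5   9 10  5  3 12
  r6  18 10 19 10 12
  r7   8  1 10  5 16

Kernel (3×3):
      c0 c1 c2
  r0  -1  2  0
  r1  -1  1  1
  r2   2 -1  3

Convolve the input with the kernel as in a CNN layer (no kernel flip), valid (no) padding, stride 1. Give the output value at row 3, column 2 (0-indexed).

43

The receptive field on the input at this output position is [20 8 1 / 9 13 0 / 5 3 12]. Elementwise product with the kernel and sum: 20·-1 + 8·2 + 9·-1 + 13·1 + 0·1 + 5·2 + 3·-1 + 12·3.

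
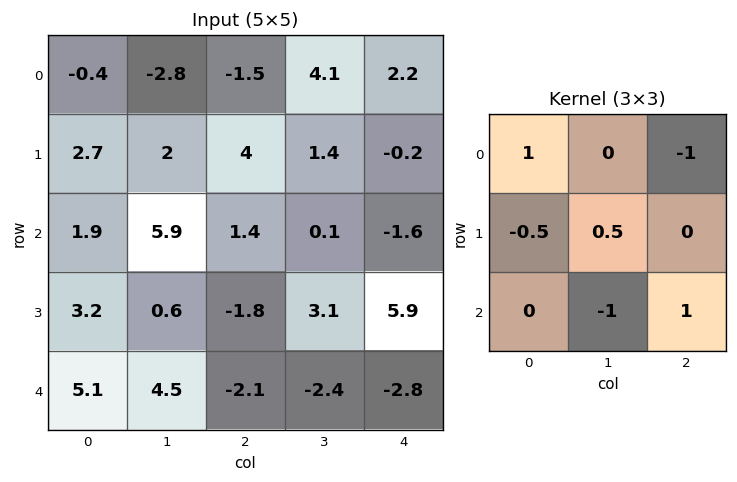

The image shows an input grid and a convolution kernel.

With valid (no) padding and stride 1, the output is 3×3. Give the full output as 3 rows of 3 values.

Output[0,0]: The receptive field on the input at this output position is [-0.4 -2.8 -1.5 / 2.7 2 4 / 1.9 5.9 1.4]. Elementwise product with the kernel and sum: -0.4·1 + -1.5·-1 + 2.7·-0.5 + 2·0.5 + 5.9·-1 + 1.4·1.
Output[0,1]: The receptive field on the input at this output position is [-2.8 -1.5 4.1 / 2 4 1.4 / 5.9 1.4 0.1]. Elementwise product with the kernel and sum: -2.8·1 + 4.1·-1 + 2·-0.5 + 4·0.5 + 1.4·-1 + 0.1·1.

-3.75 -7.2 -6.7
-1.7 3.25 6.35
-7.4 4.3 5.05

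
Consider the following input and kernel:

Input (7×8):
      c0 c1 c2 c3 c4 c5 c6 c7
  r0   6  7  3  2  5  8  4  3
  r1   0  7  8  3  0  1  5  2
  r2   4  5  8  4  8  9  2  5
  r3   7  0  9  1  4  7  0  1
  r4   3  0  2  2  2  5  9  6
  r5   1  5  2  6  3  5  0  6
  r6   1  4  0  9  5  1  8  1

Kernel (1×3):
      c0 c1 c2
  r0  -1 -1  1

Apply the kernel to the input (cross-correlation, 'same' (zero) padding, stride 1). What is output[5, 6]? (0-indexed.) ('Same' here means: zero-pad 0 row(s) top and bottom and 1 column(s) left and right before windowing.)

The receptive field on the zero-padded input at this output position is [5 0 6]. Elementwise product with the kernel and sum: 5·-1 + 0·-1 + 6·1.

1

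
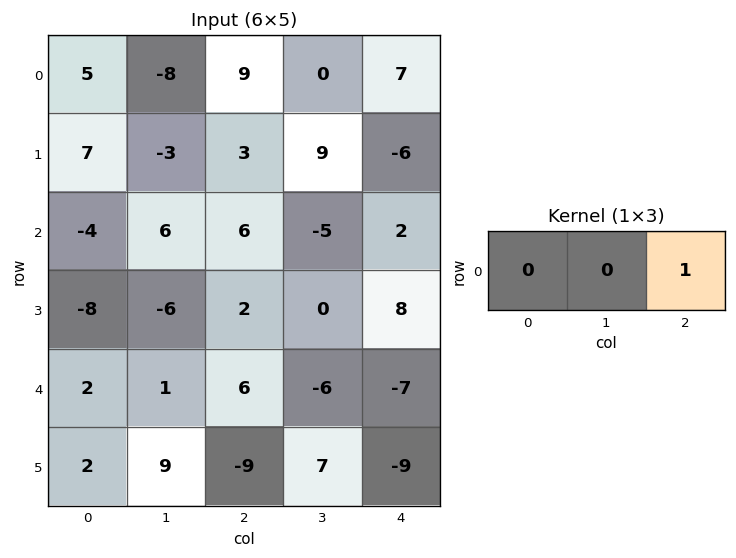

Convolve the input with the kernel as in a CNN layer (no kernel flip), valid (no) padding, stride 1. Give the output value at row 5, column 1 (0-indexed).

The receptive field on the input at this output position is [9 -9 7]. Elementwise product with the kernel and sum: 7·1.

7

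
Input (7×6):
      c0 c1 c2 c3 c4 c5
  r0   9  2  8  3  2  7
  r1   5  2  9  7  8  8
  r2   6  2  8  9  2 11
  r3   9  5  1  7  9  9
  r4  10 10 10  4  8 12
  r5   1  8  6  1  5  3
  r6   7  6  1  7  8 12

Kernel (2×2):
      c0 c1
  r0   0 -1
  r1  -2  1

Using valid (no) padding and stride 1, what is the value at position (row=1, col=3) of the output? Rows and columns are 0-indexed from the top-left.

The receptive field on the input at this output position is [7 8 / 9 2]. Elementwise product with the kernel and sum: 8·-1 + 9·-2 + 2·1.

-24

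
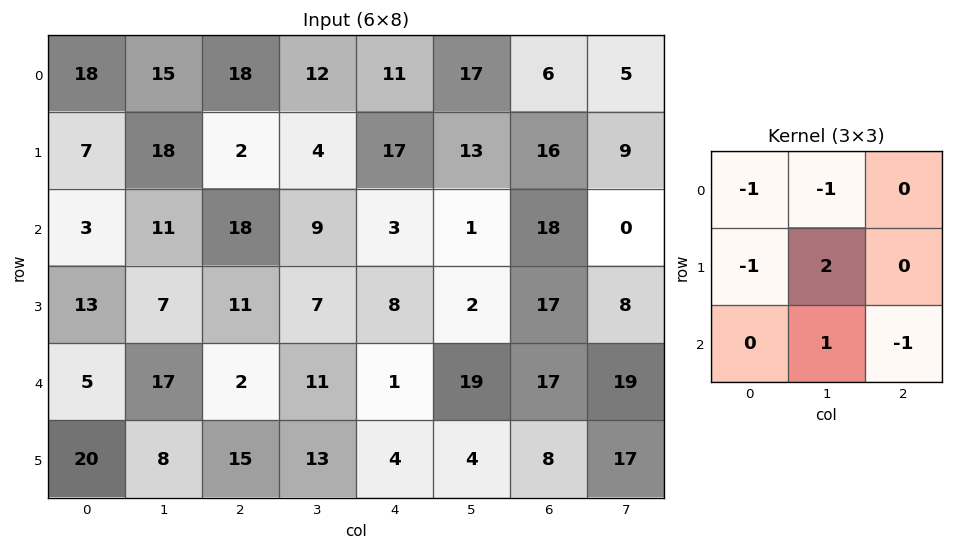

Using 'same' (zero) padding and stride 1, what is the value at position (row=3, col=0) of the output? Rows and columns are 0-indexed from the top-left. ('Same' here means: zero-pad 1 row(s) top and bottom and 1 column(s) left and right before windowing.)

11

The receptive field on the zero-padded input at this output position is [0 3 11 / 0 13 7 / 0 5 17]. Elementwise product with the kernel and sum: 0·-1 + 3·-1 + 0·-1 + 13·2 + 5·1 + 17·-1.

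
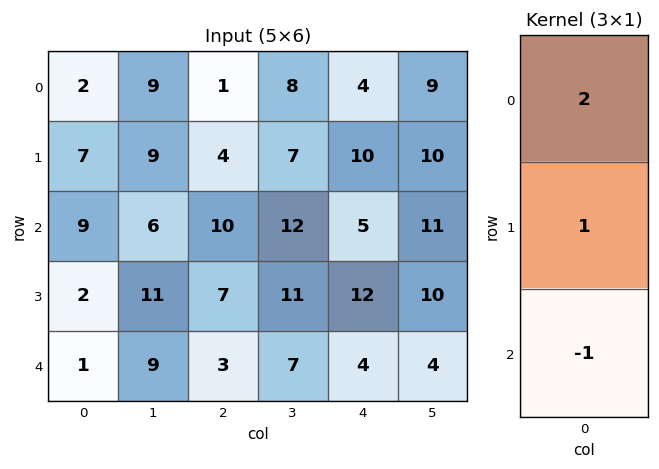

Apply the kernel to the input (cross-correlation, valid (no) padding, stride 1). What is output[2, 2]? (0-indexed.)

24

The receptive field on the input at this output position is [10 / 7 / 3]. Elementwise product with the kernel and sum: 10·2 + 7·1 + 3·-1.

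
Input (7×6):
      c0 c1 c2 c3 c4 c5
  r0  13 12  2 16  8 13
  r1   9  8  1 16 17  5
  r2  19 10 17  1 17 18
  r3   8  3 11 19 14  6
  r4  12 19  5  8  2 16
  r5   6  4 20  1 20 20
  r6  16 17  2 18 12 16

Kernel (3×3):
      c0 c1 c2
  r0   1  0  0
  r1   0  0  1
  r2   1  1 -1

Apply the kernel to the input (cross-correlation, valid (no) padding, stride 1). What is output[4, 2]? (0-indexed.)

The receptive field on the input at this output position is [5 8 2 / 20 1 20 / 2 18 12]. Elementwise product with the kernel and sum: 5·1 + 20·1 + 2·1 + 18·1 + 12·-1.

33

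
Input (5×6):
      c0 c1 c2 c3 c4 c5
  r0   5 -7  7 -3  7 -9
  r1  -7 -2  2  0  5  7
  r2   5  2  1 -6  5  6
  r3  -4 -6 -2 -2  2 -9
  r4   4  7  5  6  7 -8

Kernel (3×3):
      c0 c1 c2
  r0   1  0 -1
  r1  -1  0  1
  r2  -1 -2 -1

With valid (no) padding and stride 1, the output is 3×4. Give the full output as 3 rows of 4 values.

-3 0 9 3
5 2 5 12
-17 -11 -24 -31

Output[0,0]: The receptive field on the input at this output position is [5 -7 7 / -7 -2 2 / 5 2 1]. Elementwise product with the kernel and sum: 5·1 + 7·-1 + -7·-1 + 2·1 + 5·-1 + 2·-2 + 1·-1.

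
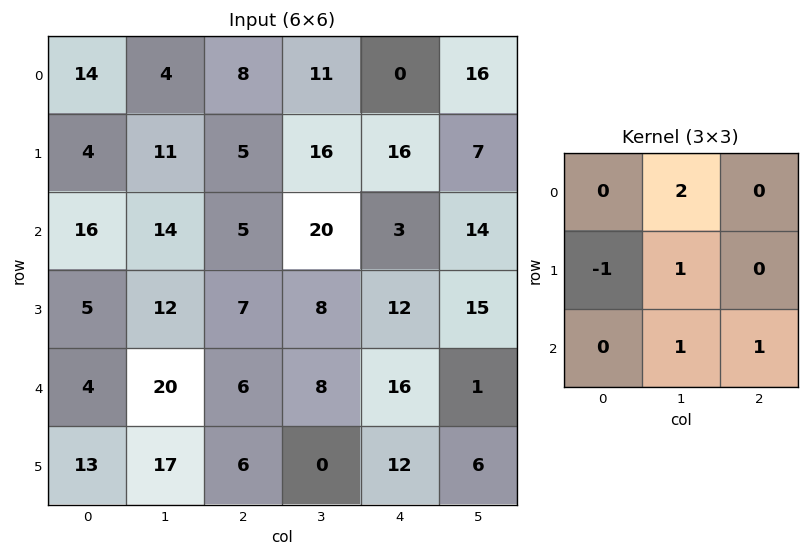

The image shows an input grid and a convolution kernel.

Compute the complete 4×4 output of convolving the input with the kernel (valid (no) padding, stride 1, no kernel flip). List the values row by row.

34 35 56 17
39 16 67 42
61 19 65 27
63 6 30 50

Output[0,0]: The receptive field on the input at this output position is [14 4 8 / 4 11 5 / 16 14 5]. Elementwise product with the kernel and sum: 4·2 + 4·-1 + 11·1 + 14·1 + 5·1.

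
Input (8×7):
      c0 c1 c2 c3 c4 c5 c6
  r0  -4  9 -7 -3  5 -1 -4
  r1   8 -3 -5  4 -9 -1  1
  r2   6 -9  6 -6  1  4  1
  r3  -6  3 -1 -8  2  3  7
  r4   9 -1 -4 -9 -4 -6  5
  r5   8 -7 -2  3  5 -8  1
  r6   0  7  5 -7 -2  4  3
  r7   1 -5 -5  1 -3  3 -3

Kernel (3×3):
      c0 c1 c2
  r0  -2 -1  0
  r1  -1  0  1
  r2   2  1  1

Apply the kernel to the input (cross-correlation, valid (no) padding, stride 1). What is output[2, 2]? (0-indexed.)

The receptive field on the input at this output position is [6 -6 1 / -1 -8 2 / -4 -9 -4]. Elementwise product with the kernel and sum: 6·-2 + -6·-1 + -1·-1 + 2·1 + -4·2 + -9·1 + -4·1.

-24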